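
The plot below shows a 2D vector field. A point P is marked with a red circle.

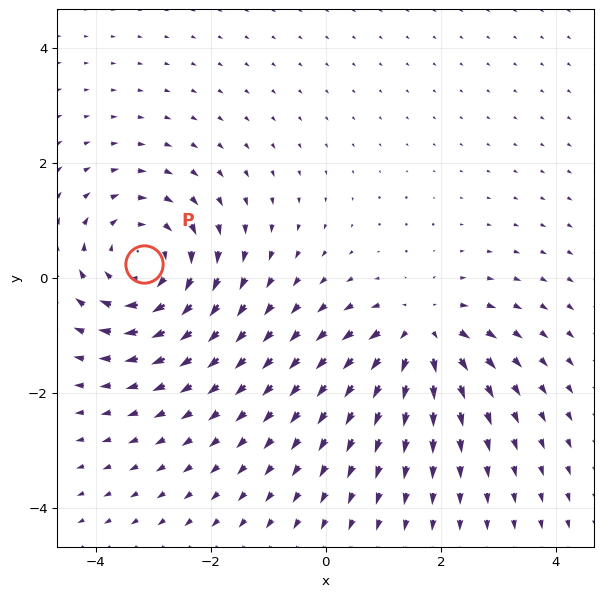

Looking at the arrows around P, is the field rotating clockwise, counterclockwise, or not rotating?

clockwise

Near P at (-3.2, 0.3) the arrows circulate clockwise. The curl (z-component) there is about -4; negative curl means clockwise rotation.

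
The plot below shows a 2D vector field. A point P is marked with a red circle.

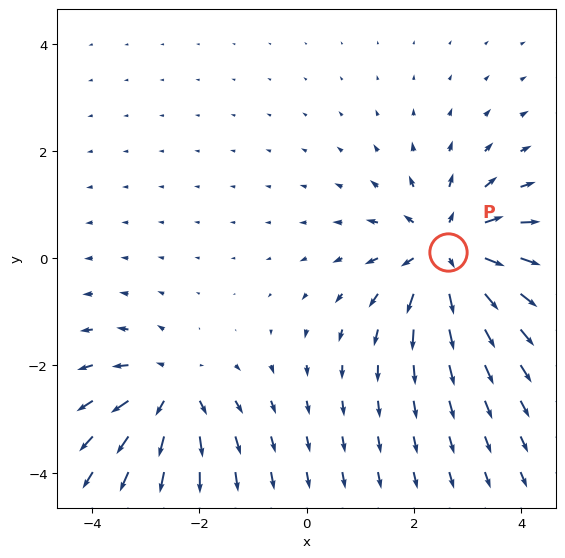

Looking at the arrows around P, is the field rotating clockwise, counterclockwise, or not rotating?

not rotating

Near P at (2.6, 0.1) the arrows show no circulation. The curl there is ≈0.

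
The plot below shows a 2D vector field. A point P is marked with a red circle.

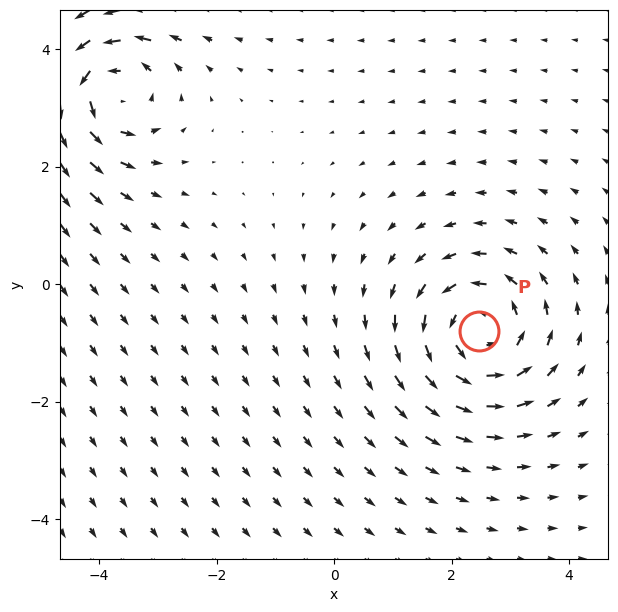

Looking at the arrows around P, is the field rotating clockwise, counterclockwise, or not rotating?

Near P at (2.5, -0.8) the arrows circulate counterclockwise. The curl (z-component) there is about +5; positive curl means counterclockwise rotation.

counterclockwise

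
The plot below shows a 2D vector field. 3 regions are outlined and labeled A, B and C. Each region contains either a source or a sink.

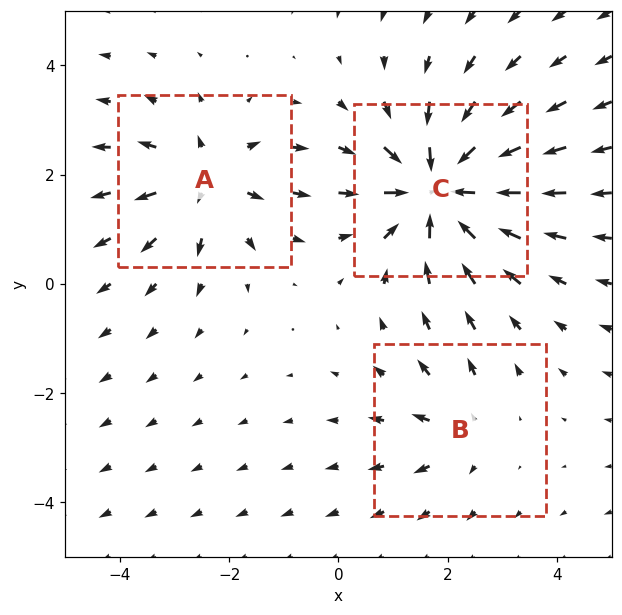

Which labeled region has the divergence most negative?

C

Divergence at each region's feature centre — A: about +4, B: about +2, C: about -6. Region C is most negative.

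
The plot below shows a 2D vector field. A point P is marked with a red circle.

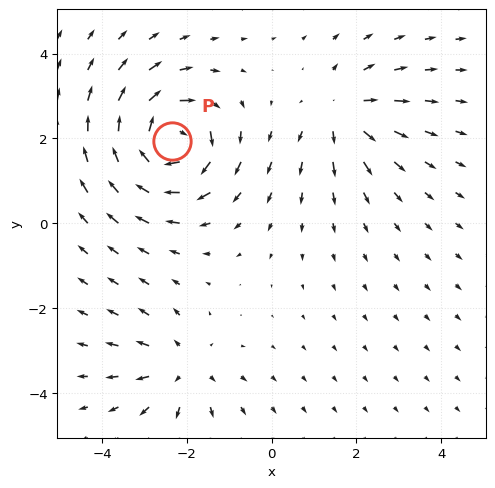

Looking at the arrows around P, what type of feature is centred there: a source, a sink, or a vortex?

At P (-2.4, 1.9) the arrows circulate clockwise. Divergence ≈0, curl about -6 — near-zero divergence with nonzero curl is a vortex.

vortex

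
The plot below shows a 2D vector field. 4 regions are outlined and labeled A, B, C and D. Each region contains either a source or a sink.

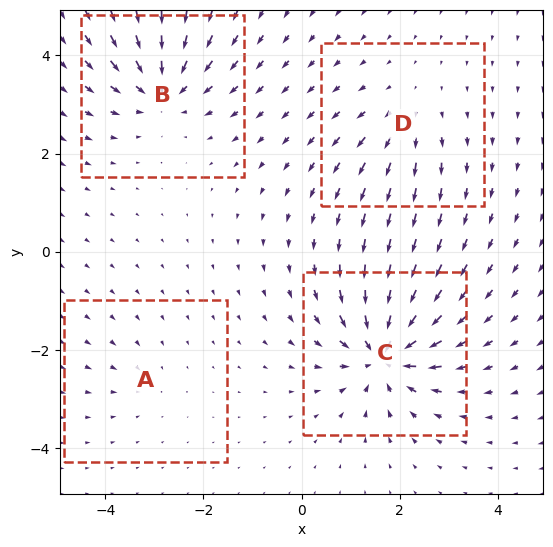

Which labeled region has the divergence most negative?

Divergence at each region's feature centre — A: about -2, B: about -7, C: about -9, D: about +4. Region C is most negative.

C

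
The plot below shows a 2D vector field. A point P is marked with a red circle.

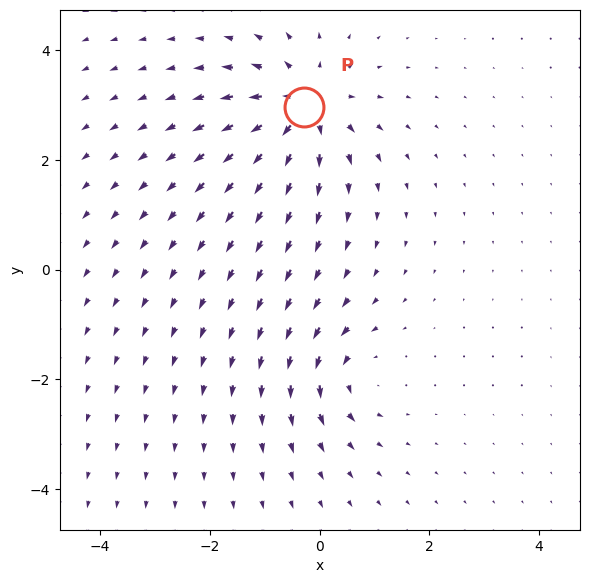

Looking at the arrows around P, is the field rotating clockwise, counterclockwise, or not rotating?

Near P at (-0.3, 3.0) the arrows show no circulation. The curl there is ≈0.

not rotating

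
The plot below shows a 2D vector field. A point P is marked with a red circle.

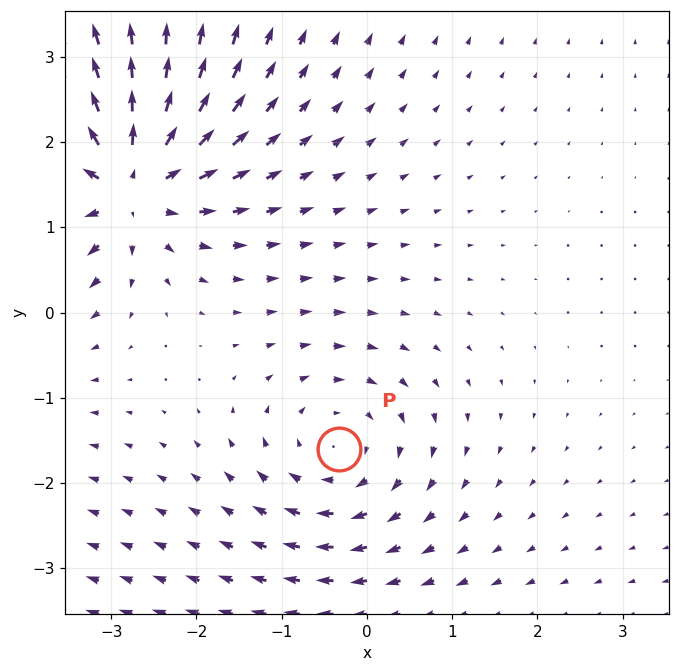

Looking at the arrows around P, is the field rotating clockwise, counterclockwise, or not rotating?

clockwise

Near P at (-0.3, -1.6) the arrows circulate clockwise. The curl (z-component) there is about -3; negative curl means clockwise rotation.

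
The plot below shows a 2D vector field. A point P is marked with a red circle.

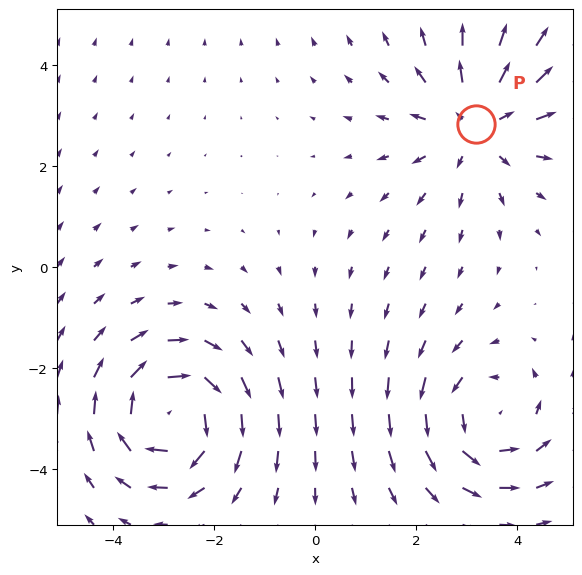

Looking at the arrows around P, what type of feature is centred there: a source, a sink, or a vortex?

source

At P (3.2, 2.8) the arrows spread outward. Divergence about +3, curl ≈0 — positive divergence with near-zero curl is a source.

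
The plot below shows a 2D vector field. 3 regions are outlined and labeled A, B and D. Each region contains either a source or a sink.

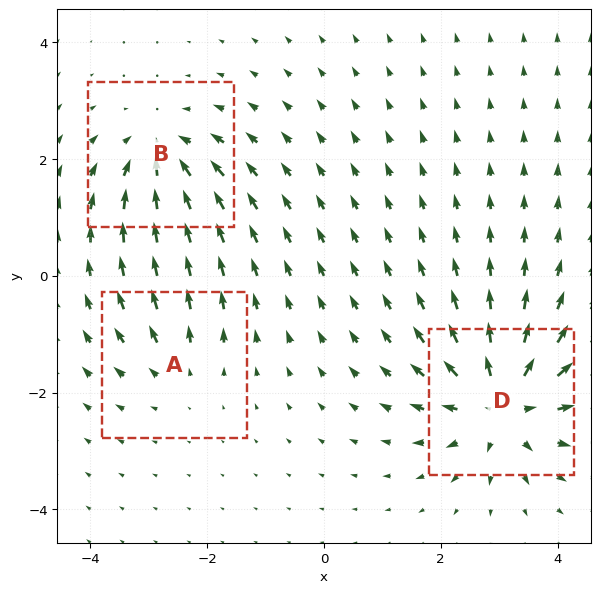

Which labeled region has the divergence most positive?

Divergence at each region's feature centre — A: about +2, B: about -4, D: about +6. Region D is most positive.

D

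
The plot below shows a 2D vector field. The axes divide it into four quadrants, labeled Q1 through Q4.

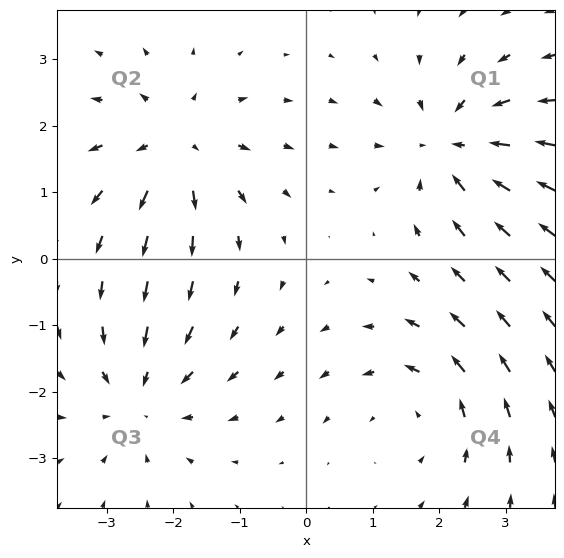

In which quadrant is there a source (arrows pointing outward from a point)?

Q2

The source sits at approximately (-2.0, 1.7), which lies in quadrant Q2. The divergence there is about +3, positive as expected for a source.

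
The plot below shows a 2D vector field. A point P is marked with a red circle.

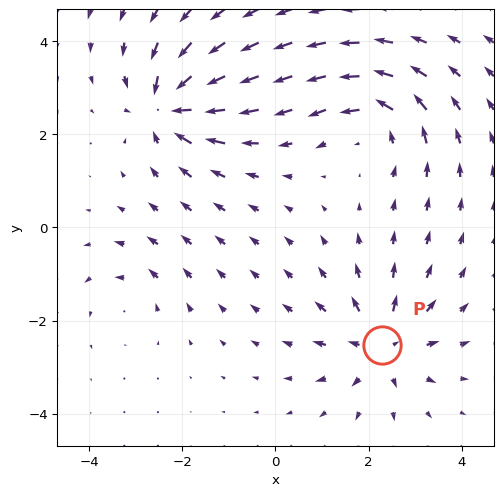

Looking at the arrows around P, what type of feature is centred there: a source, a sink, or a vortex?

At P (2.3, -2.5) the arrows spread outward. Divergence about +5, curl ≈0 — positive divergence with near-zero curl is a source.

source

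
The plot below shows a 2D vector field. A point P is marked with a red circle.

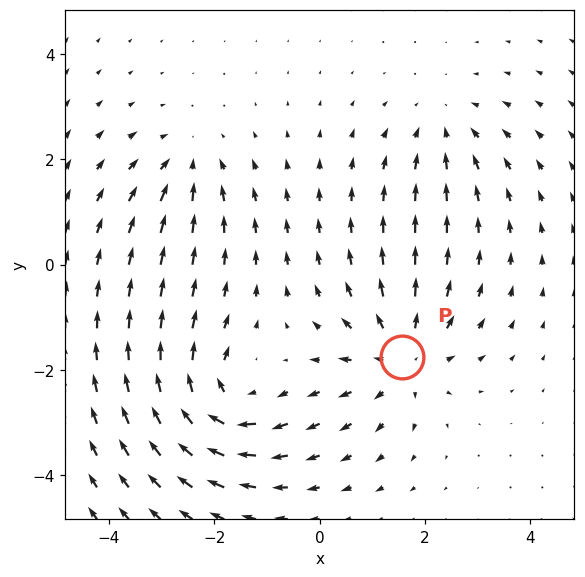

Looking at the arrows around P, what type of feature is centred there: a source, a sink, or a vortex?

At P (1.6, -1.7) the arrows spread outward. Divergence about +4, curl ≈0 — positive divergence with near-zero curl is a source.

source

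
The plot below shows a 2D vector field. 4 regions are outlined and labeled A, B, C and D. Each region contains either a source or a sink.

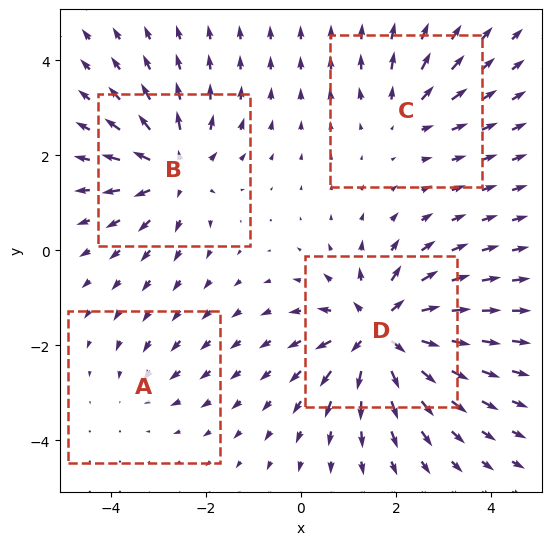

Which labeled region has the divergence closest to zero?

A

Divergence at each region's feature centre — A: about -2, B: about +6, C: about +3, D: about +8. Region A is closest to zero.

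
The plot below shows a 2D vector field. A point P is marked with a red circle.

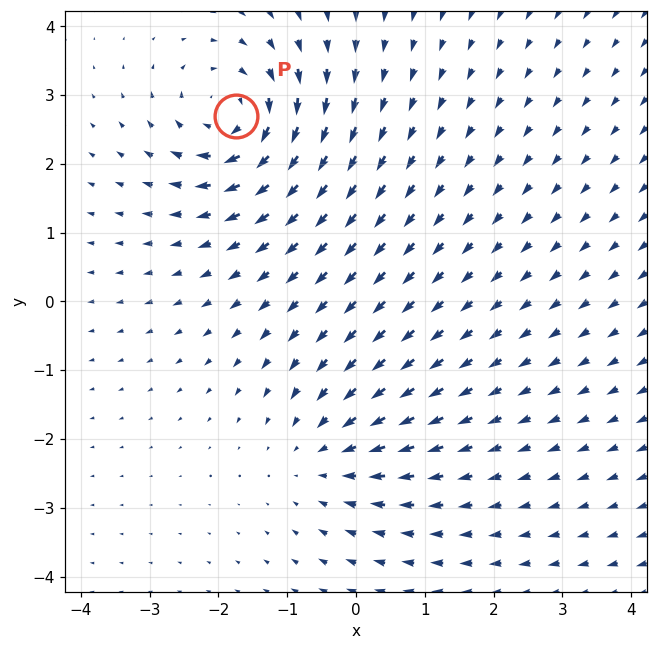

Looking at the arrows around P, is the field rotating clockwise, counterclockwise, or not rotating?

Near P at (-1.8, 2.7) the arrows circulate clockwise. The curl (z-component) there is about -5; negative curl means clockwise rotation.

clockwise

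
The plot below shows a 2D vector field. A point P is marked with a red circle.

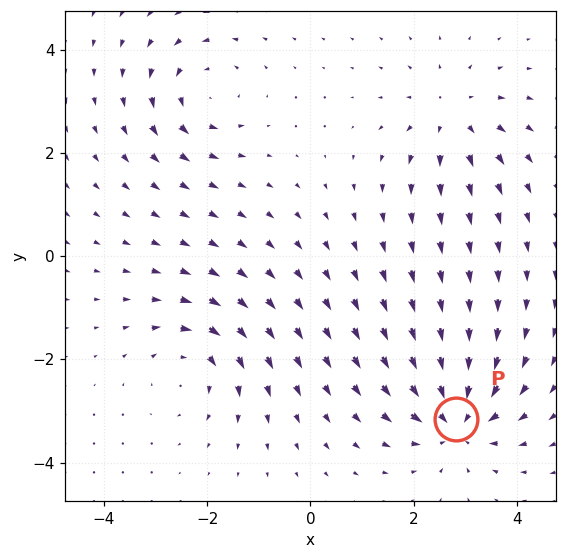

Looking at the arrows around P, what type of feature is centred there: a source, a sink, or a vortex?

sink

At P (2.8, -3.2) the arrows converge inward. Divergence about -6, curl ≈0 — negative divergence with near-zero curl is a sink.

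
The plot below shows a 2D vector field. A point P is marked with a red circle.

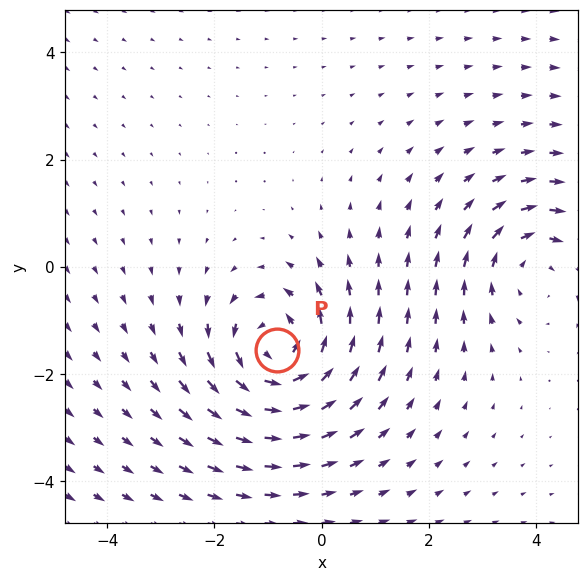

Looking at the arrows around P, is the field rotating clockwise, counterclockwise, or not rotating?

counterclockwise

Near P at (-0.8, -1.6) the arrows circulate counterclockwise. The curl (z-component) there is about +6; positive curl means counterclockwise rotation.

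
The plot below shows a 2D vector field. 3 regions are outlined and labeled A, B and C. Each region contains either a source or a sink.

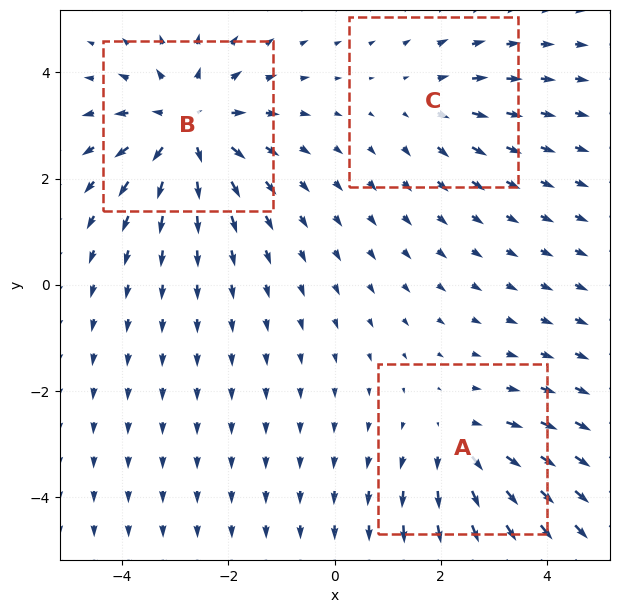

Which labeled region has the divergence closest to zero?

C

Divergence at each region's feature centre — A: about +3, B: about +5, C: about +2. Region C is closest to zero.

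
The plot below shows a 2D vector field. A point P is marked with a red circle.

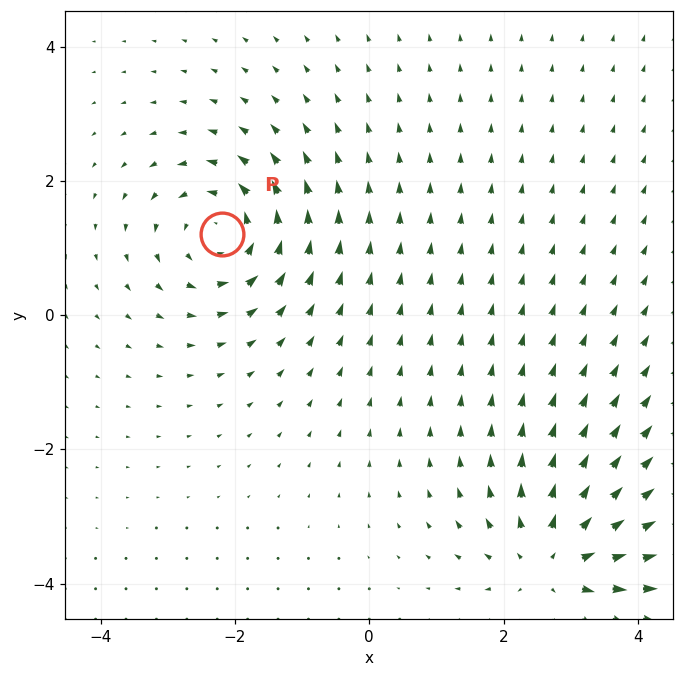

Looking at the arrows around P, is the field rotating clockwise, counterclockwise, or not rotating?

counterclockwise

Near P at (-2.2, 1.2) the arrows circulate counterclockwise. The curl (z-component) there is about +5; positive curl means counterclockwise rotation.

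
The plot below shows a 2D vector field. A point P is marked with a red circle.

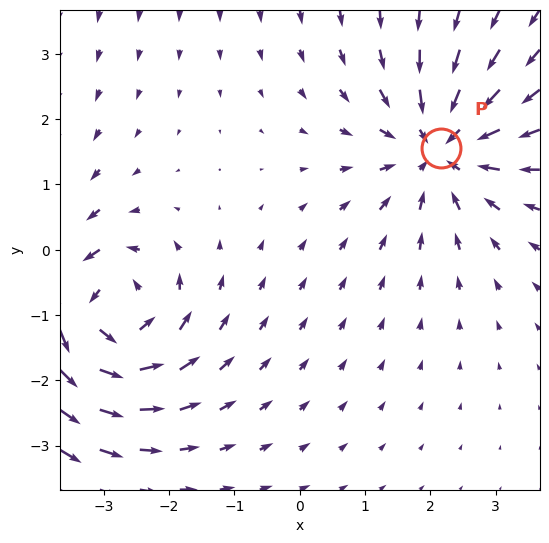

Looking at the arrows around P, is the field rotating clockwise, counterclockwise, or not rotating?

not rotating

Near P at (2.2, 1.6) the arrows show no circulation. The curl there is ≈0.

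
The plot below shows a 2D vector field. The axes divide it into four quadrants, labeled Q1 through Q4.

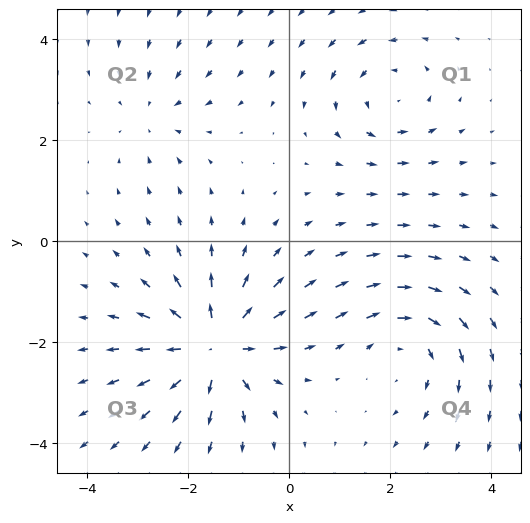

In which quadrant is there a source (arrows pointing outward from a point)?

The source sits at approximately (-1.5, -2.1), which lies in quadrant Q3. The divergence there is about +6, positive as expected for a source.

Q3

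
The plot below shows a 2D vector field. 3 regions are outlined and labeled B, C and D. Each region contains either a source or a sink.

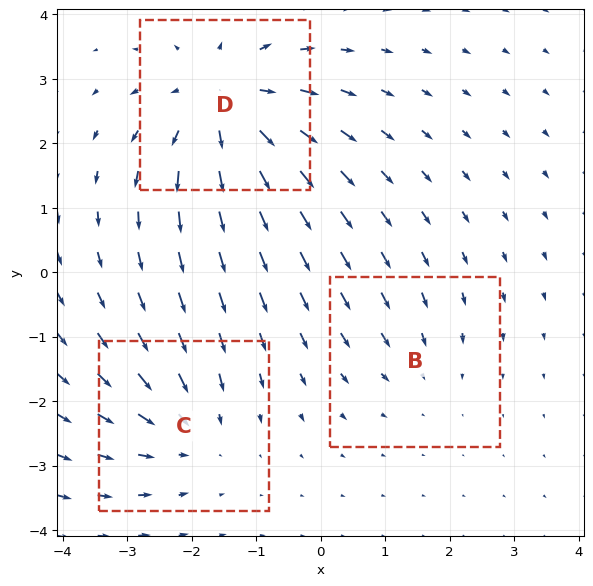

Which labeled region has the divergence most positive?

Divergence at each region's feature centre — B: about -2, C: about -3, D: about +4. Region D is most positive.

D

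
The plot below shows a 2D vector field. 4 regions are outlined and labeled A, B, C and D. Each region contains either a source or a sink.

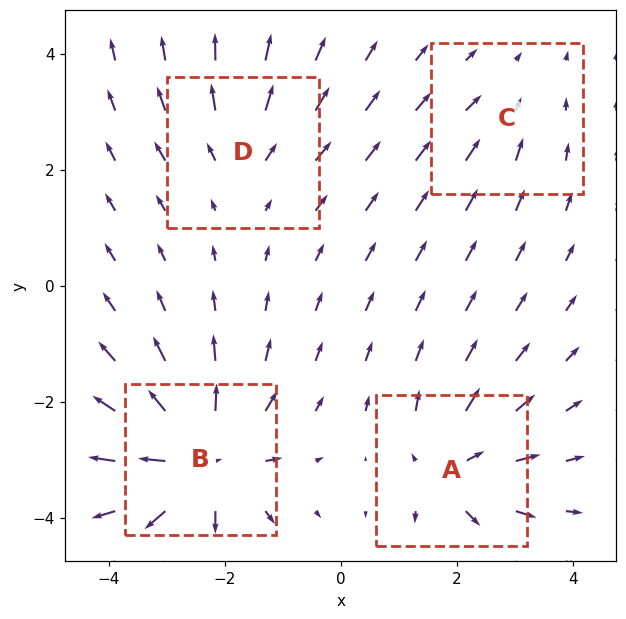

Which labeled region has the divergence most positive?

B

Divergence at each region's feature centre — A: about +6, B: about +8, C: about -2, D: about +4. Region B is most positive.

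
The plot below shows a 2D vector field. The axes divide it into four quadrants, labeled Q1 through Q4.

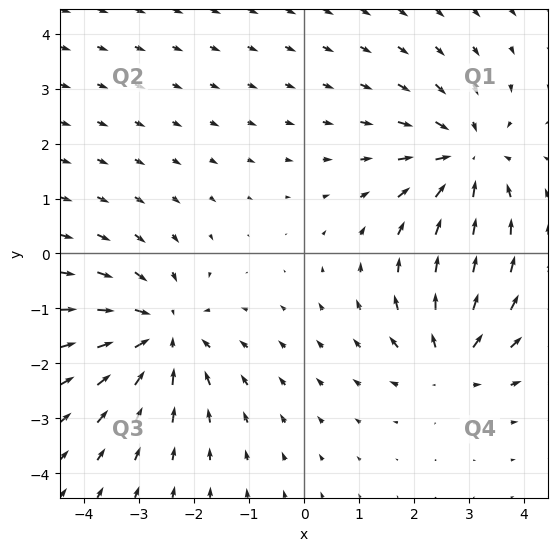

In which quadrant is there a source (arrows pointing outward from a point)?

The source sits at approximately (2.7, -2.0), which lies in quadrant Q4. The divergence there is about +4, positive as expected for a source.

Q4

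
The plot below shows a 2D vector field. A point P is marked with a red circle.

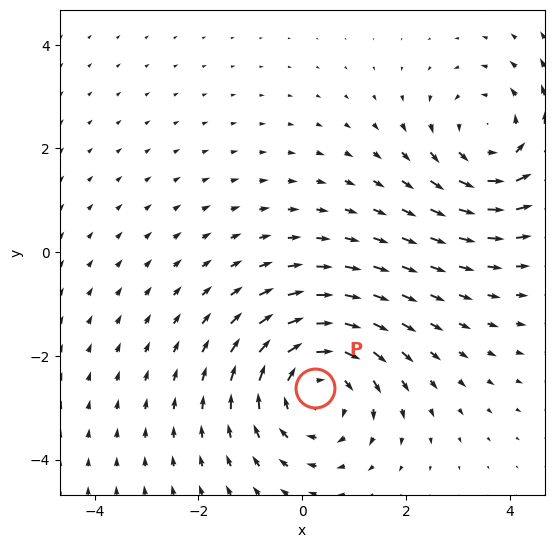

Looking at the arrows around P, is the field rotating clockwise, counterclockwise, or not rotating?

Near P at (0.2, -2.6) the arrows circulate clockwise. The curl (z-component) there is about -4; negative curl means clockwise rotation.

clockwise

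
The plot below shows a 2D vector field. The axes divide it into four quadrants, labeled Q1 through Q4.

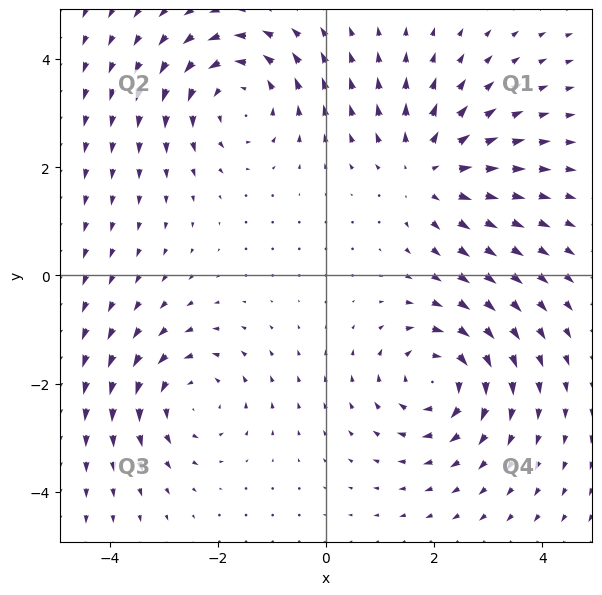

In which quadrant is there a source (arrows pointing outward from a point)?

The source sits at approximately (1.9, 1.9), which lies in quadrant Q1. The divergence there is about +3, positive as expected for a source.

Q1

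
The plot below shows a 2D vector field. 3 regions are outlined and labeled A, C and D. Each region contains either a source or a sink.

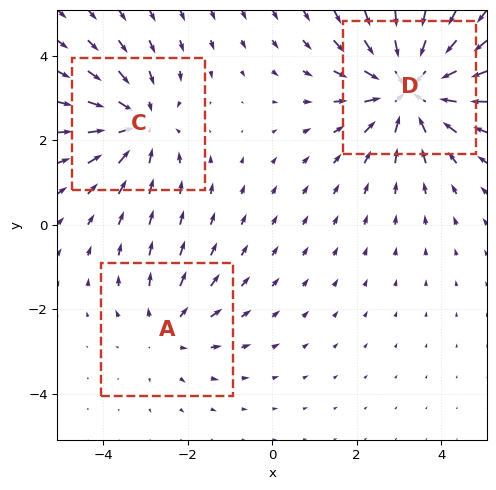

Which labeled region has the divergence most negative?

Divergence at each region's feature centre — A: about +2, C: about -3, D: about -4. Region D is most negative.

D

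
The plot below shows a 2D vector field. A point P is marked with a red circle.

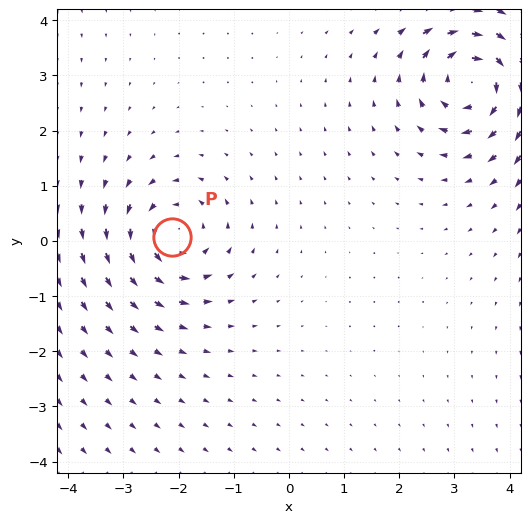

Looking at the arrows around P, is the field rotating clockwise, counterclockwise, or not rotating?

counterclockwise

Near P at (-2.1, 0.1) the arrows circulate counterclockwise. The curl (z-component) there is about +4; positive curl means counterclockwise rotation.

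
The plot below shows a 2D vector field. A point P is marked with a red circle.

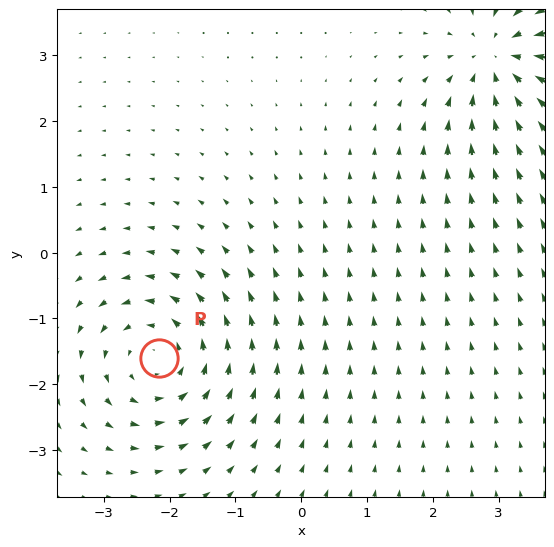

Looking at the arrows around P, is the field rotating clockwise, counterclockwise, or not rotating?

counterclockwise

Near P at (-2.2, -1.6) the arrows circulate counterclockwise. The curl (z-component) there is about +5; positive curl means counterclockwise rotation.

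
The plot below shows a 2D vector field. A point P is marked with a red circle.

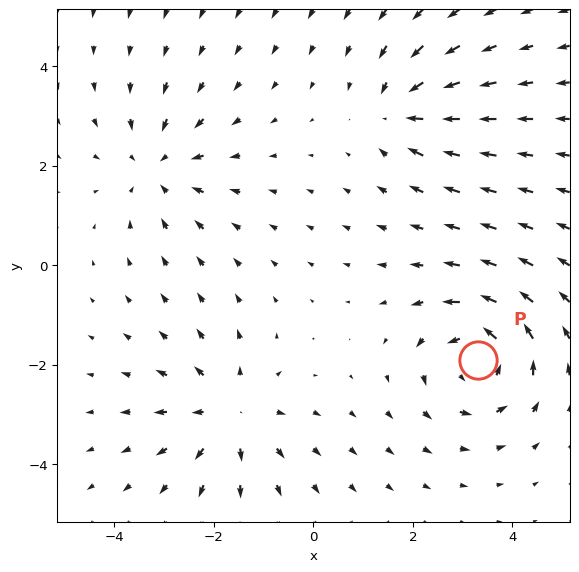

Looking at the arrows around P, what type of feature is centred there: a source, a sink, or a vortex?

vortex

At P (3.3, -1.9) the arrows circulate counterclockwise. Divergence ≈0, curl about +4 — near-zero divergence with nonzero curl is a vortex.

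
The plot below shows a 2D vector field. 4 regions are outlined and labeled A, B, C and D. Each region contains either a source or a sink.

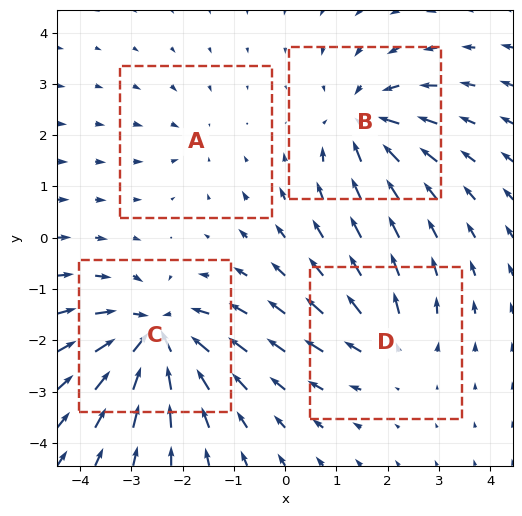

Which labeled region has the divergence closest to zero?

A

Divergence at each region's feature centre — A: about -2, B: about -5, C: about -7, D: about +4. Region A is closest to zero.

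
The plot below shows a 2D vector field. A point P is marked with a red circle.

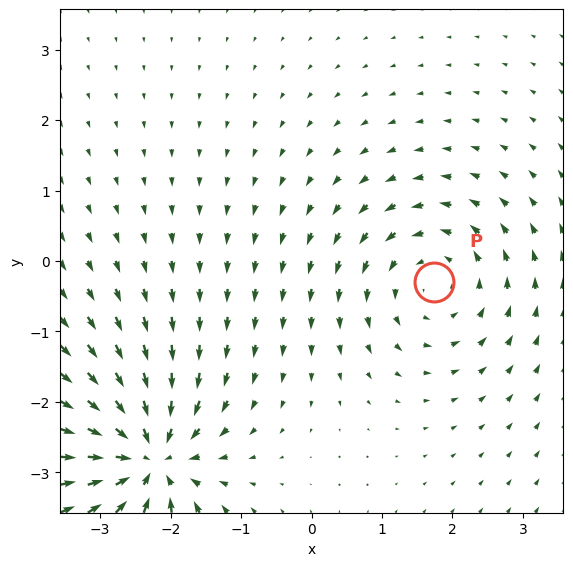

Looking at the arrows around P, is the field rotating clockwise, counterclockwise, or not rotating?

counterclockwise

Near P at (1.7, -0.3) the arrows circulate counterclockwise. The curl (z-component) there is about +2; positive curl means counterclockwise rotation.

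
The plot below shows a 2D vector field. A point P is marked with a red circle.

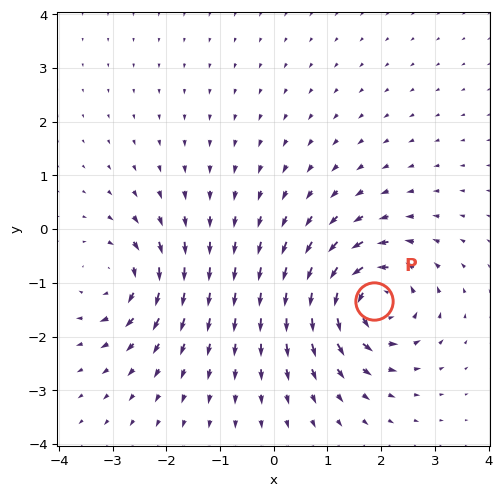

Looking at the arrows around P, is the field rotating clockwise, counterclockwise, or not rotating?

Near P at (1.9, -1.3) the arrows circulate counterclockwise. The curl (z-component) there is about +6; positive curl means counterclockwise rotation.

counterclockwise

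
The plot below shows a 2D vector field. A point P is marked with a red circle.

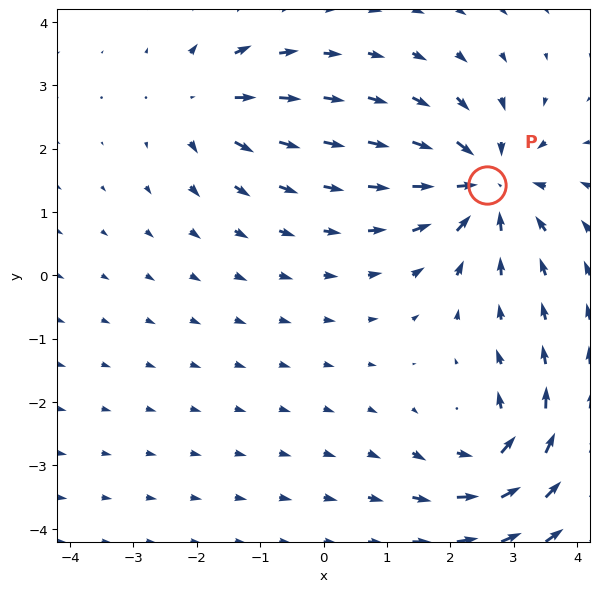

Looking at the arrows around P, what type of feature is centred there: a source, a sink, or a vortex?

sink

At P (2.6, 1.4) the arrows converge inward. Divergence about -5, curl ≈0 — negative divergence with near-zero curl is a sink.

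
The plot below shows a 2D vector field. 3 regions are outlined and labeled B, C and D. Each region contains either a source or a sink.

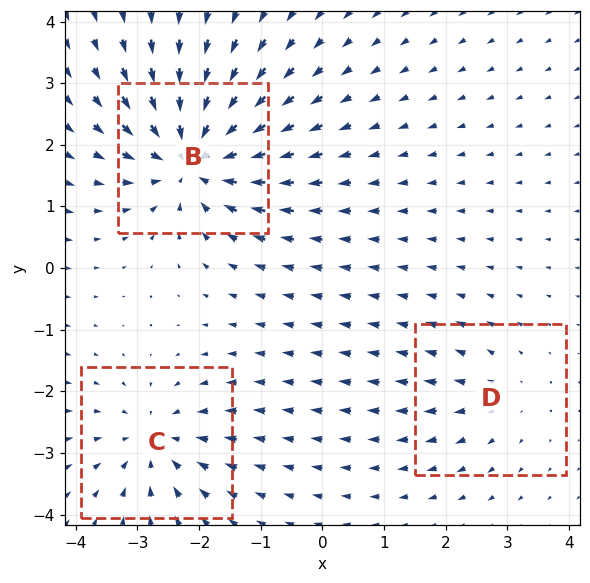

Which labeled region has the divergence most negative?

B

Divergence at each region's feature centre — B: about -6, C: about -4, D: about +2. Region B is most negative.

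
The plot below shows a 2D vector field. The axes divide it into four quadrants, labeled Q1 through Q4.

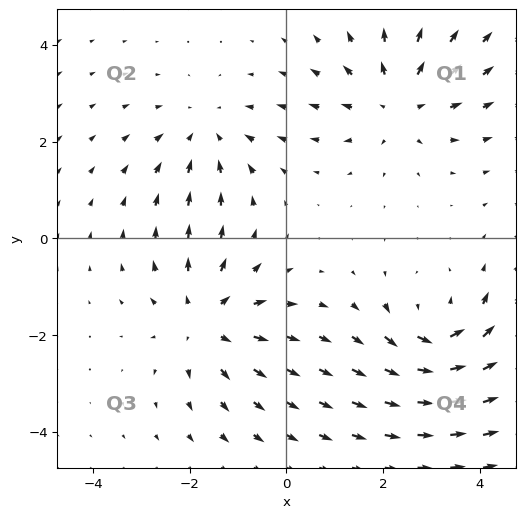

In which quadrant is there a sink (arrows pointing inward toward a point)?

The sink sits at approximately (-1.6, 2.2), which lies in quadrant Q2. The divergence there is about -3, negative as expected for a sink.

Q2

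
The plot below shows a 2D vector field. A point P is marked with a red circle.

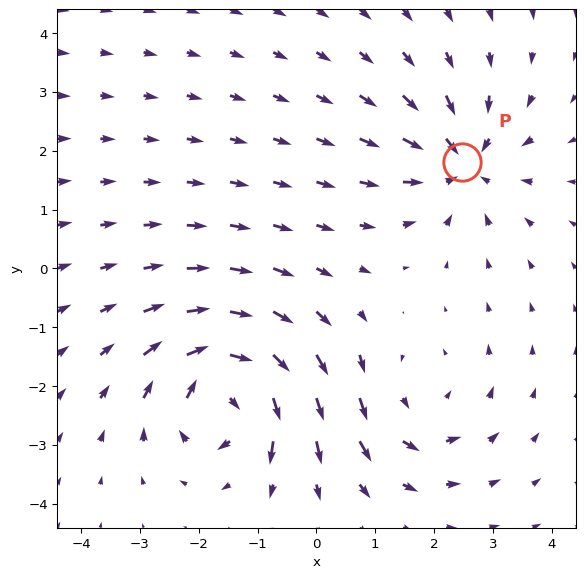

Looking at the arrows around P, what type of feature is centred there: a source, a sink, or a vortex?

sink

At P (2.5, 1.8) the arrows converge inward. Divergence about -4, curl ≈0 — negative divergence with near-zero curl is a sink.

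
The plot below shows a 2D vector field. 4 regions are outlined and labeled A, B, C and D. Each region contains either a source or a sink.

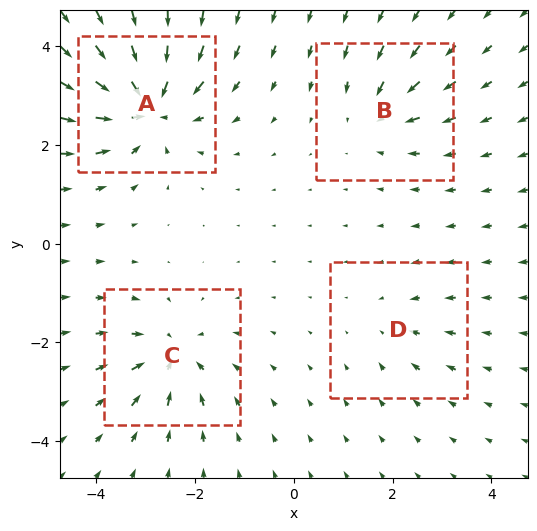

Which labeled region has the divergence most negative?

Divergence at each region's feature centre — A: about -9, B: about -4, C: about -6, D: about -3. Region A is most negative.

A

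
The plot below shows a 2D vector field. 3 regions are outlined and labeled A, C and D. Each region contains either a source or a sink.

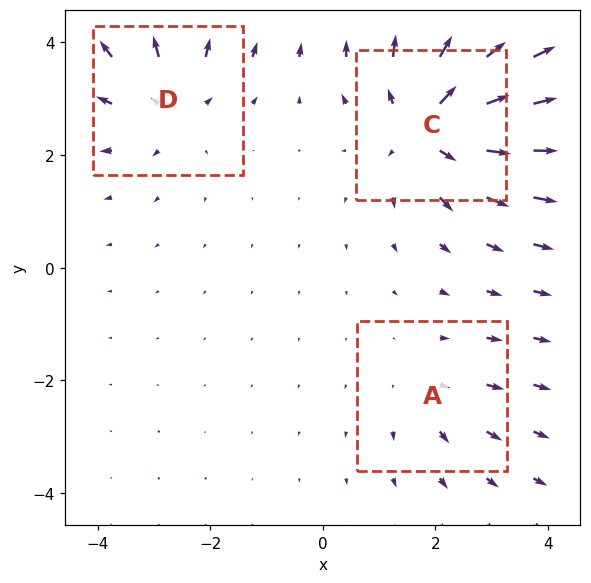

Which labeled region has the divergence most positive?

C

Divergence at each region's feature centre — A: about +2, C: about +5, D: about +3. Region C is most positive.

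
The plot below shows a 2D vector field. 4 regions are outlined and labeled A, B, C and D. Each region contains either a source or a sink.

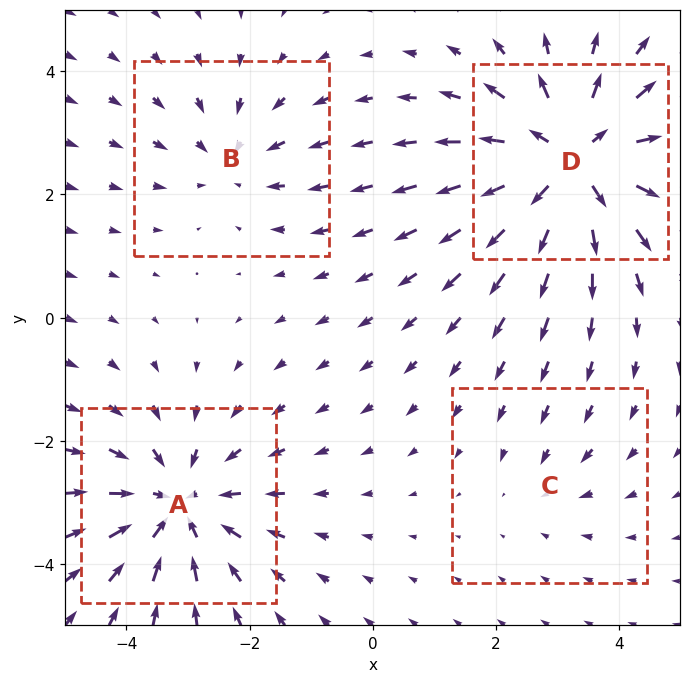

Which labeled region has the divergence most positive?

D

Divergence at each region's feature centre — A: about -5, B: about -3, C: about -2, D: about +6. Region D is most positive.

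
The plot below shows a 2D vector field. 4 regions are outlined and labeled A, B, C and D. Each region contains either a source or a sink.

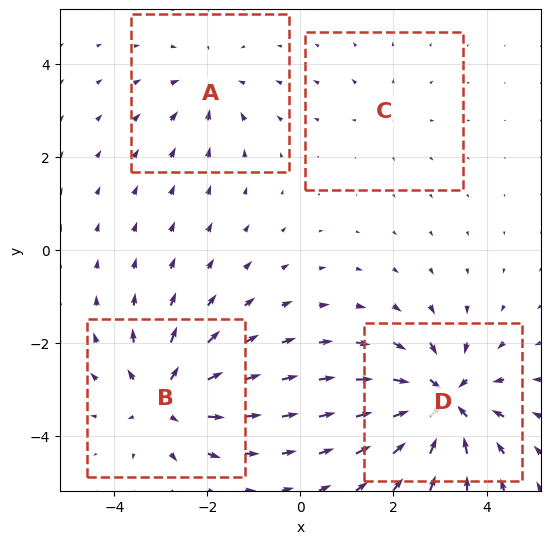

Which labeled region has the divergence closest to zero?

C

Divergence at each region's feature centre — A: about -3, B: about +5, C: about +2, D: about -7. Region C is closest to zero.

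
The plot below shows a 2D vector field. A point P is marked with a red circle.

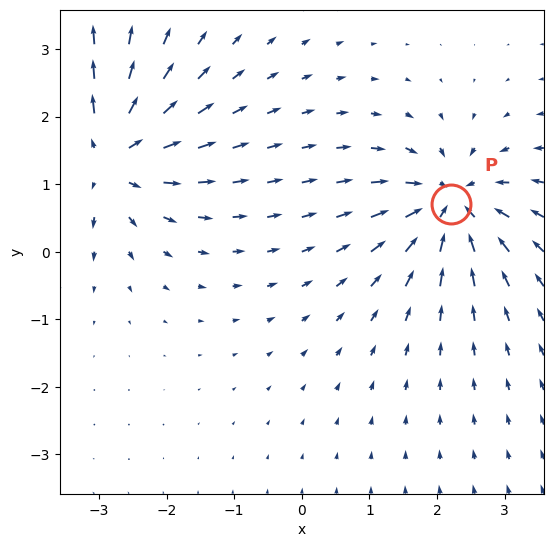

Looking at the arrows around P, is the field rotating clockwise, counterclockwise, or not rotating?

not rotating

Near P at (2.2, 0.7) the arrows show no circulation. The curl there is ≈0.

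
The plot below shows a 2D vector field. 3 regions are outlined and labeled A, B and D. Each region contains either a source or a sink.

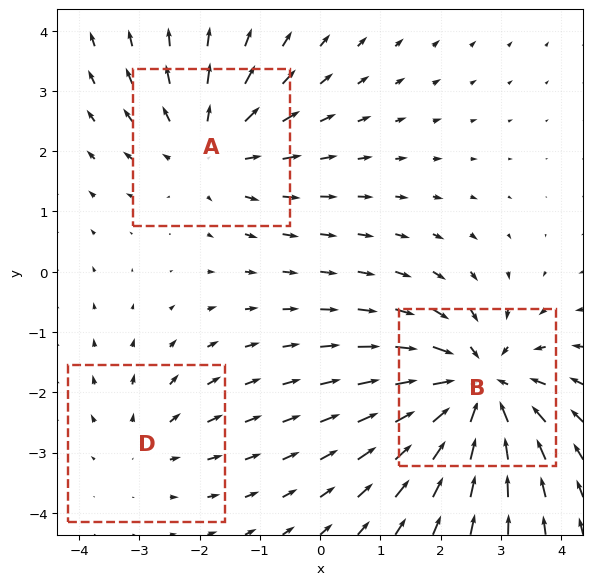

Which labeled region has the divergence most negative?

B

Divergence at each region's feature centre — A: about +3, B: about -4, D: about +2. Region B is most negative.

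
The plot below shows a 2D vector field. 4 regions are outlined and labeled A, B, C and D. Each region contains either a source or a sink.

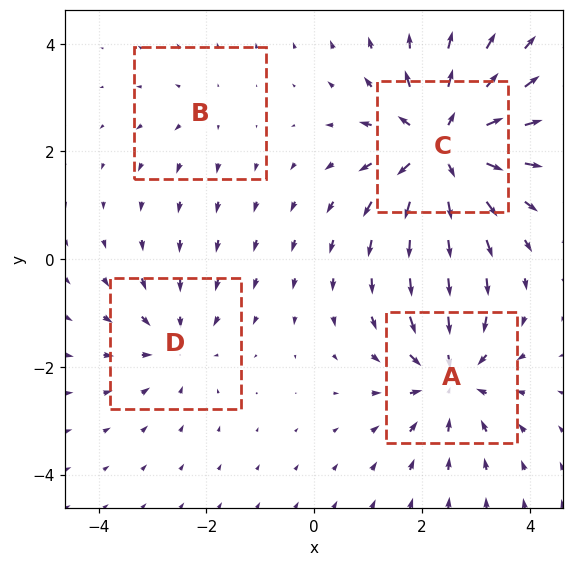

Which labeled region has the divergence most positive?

C

Divergence at each region's feature centre — A: about -5, B: about +2, C: about +8, D: about -4. Region C is most positive.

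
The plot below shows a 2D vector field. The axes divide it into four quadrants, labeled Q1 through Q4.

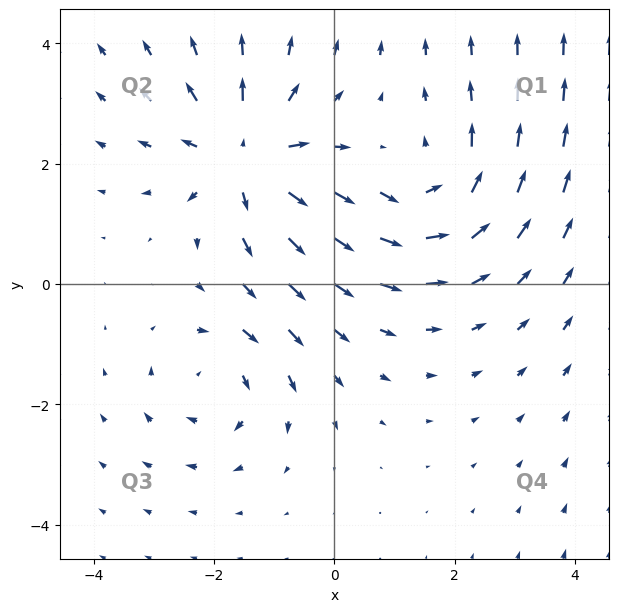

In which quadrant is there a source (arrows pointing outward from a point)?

The source sits at approximately (-1.5, 2.1), which lies in quadrant Q2. The divergence there is about +5, positive as expected for a source.

Q2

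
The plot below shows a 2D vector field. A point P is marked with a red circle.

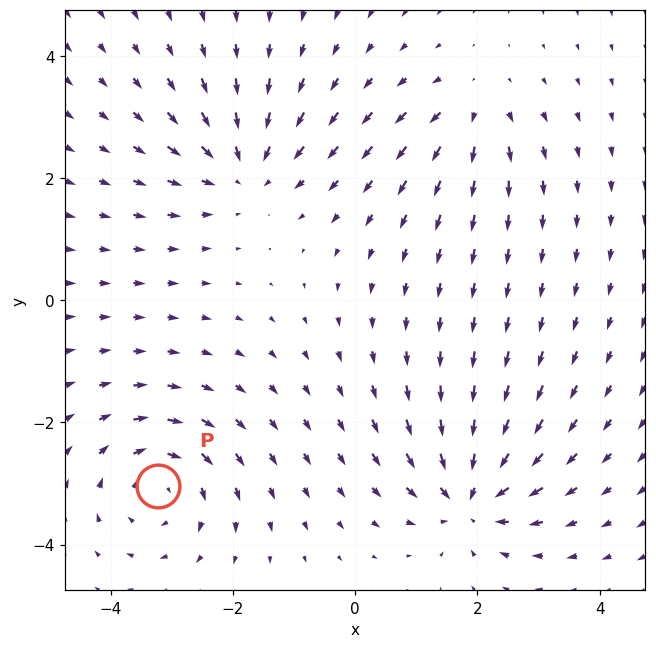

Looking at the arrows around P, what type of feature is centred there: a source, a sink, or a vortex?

vortex

At P (-3.2, -3.0) the arrows circulate clockwise. Divergence ≈0, curl about -5 — near-zero divergence with nonzero curl is a vortex.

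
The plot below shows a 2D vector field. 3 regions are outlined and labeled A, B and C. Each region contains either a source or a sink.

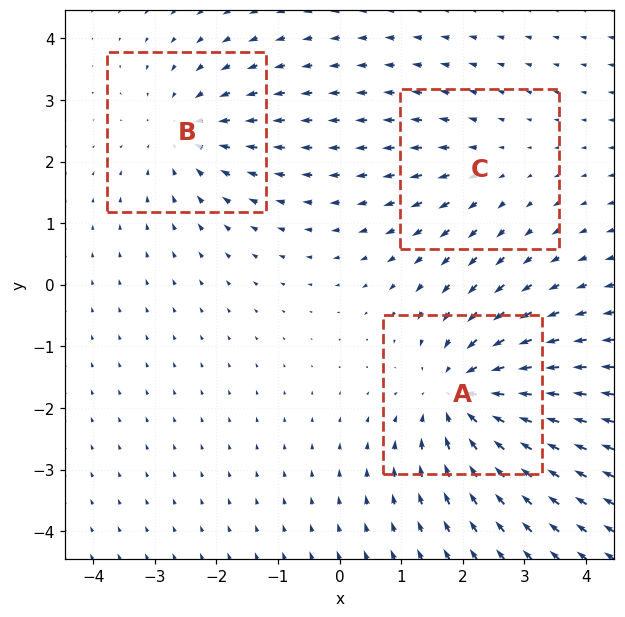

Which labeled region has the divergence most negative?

Divergence at each region's feature centre — A: about -4, B: about -3, C: about +2. Region A is most negative.

A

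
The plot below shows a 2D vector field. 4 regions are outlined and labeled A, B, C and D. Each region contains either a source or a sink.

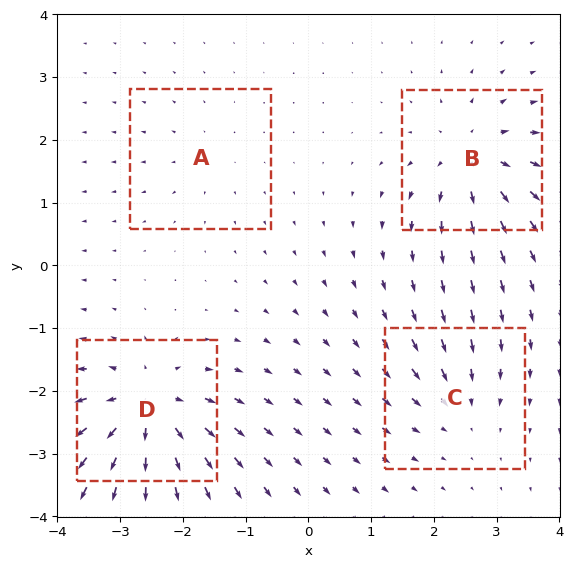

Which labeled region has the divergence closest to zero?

Divergence at each region's feature centre — A: about +2, B: about +6, C: about -4, D: about +8. Region A is closest to zero.

A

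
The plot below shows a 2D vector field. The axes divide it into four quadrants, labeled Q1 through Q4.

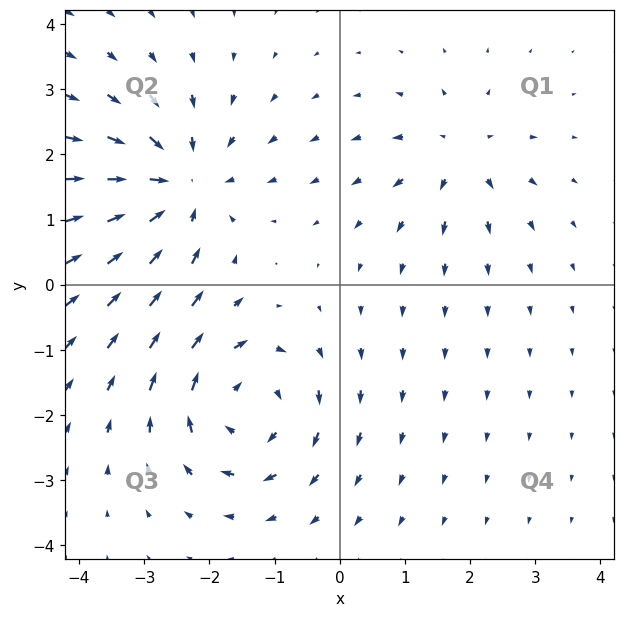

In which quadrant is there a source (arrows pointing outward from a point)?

The source sits at approximately (1.8, 2.0), which lies in quadrant Q1. The divergence there is about +4, positive as expected for a source.

Q1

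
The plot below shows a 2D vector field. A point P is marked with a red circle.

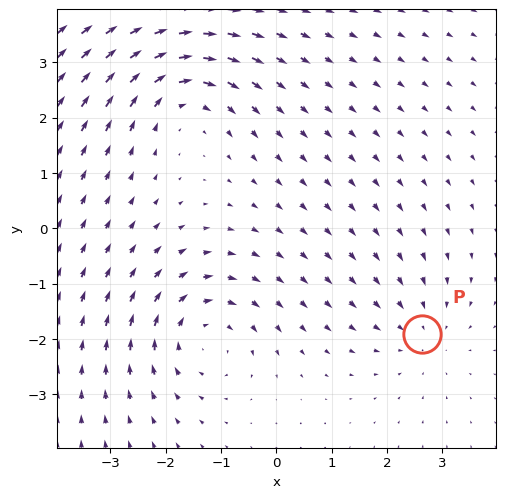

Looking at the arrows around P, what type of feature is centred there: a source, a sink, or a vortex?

sink

At P (2.6, -1.9) the arrows converge inward. Divergence about -3, curl ≈0 — negative divergence with near-zero curl is a sink.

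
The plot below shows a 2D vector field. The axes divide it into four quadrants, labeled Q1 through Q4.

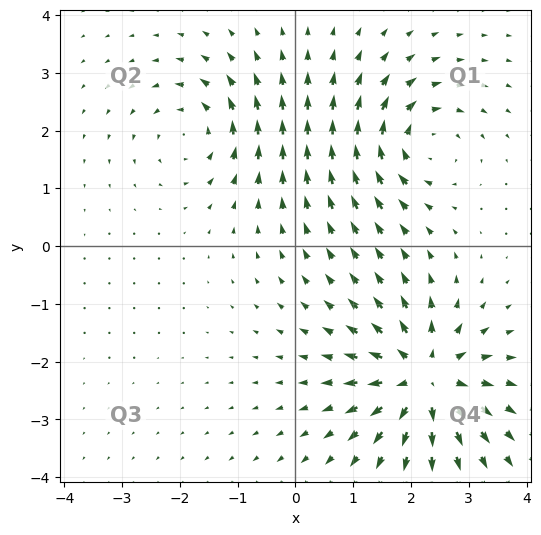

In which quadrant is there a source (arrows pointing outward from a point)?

Q4

The source sits at approximately (2.2, -2.3), which lies in quadrant Q4. The divergence there is about +6, positive as expected for a source.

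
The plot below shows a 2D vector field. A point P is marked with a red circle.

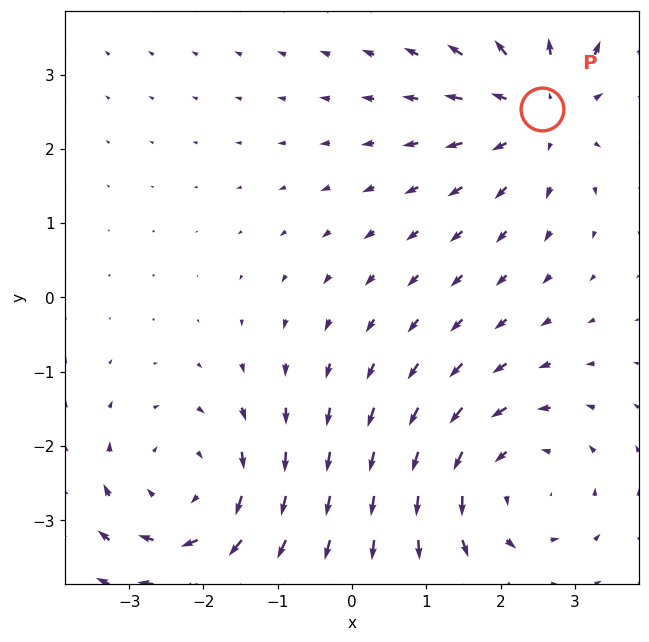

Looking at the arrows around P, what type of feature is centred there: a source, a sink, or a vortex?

At P (2.6, 2.5) the arrows spread outward. Divergence about +4, curl ≈0 — positive divergence with near-zero curl is a source.

source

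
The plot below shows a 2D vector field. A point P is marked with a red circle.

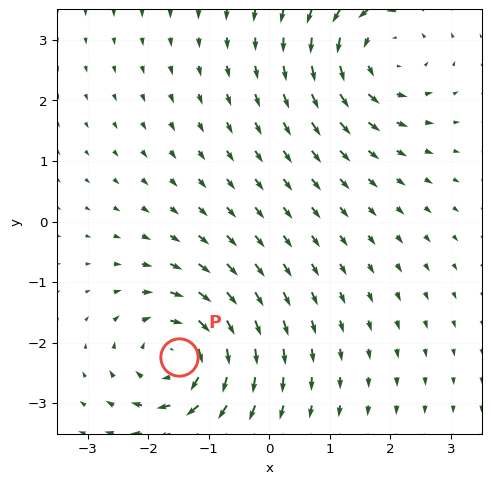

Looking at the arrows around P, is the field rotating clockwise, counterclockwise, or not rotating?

Near P at (-1.5, -2.2) the arrows circulate clockwise. The curl (z-component) there is about -5; negative curl means clockwise rotation.

clockwise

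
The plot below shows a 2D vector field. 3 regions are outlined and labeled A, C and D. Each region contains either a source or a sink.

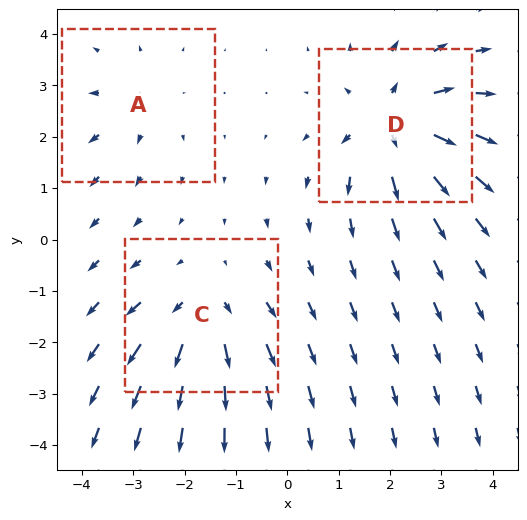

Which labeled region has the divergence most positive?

Divergence at each region's feature centre — A: about +2, C: about +4, D: about +5. Region D is most positive.

D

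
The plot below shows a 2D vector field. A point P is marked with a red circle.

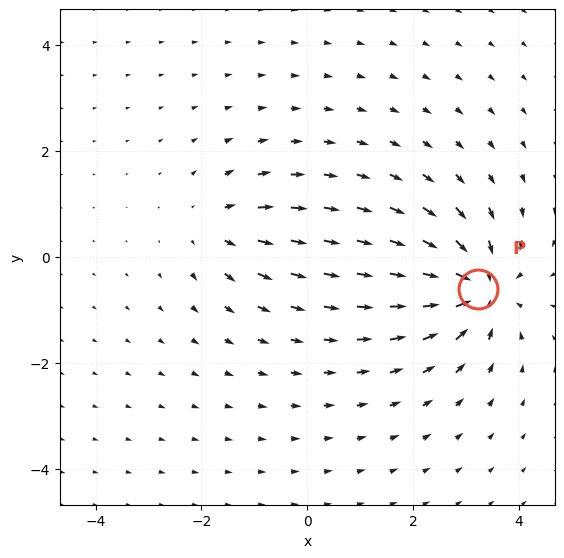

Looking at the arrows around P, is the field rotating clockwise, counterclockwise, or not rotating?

not rotating

Near P at (3.2, -0.6) the arrows show no circulation. The curl there is ≈0.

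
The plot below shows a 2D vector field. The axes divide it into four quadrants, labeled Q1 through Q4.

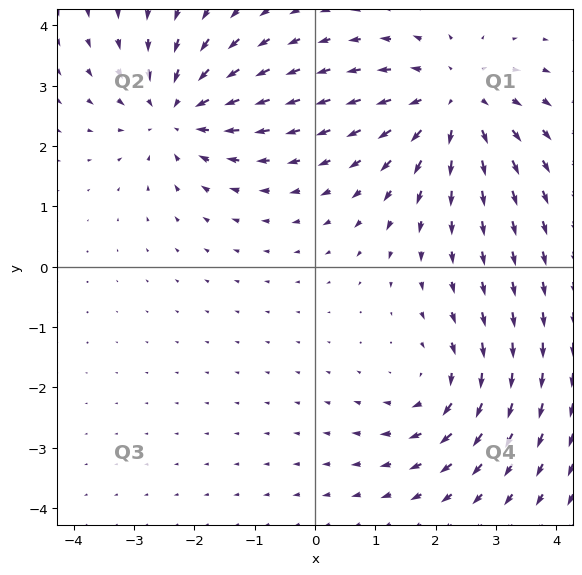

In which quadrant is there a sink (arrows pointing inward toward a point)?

The sink sits at approximately (-2.3, 2.6), which lies in quadrant Q2. The divergence there is about -4, negative as expected for a sink.

Q2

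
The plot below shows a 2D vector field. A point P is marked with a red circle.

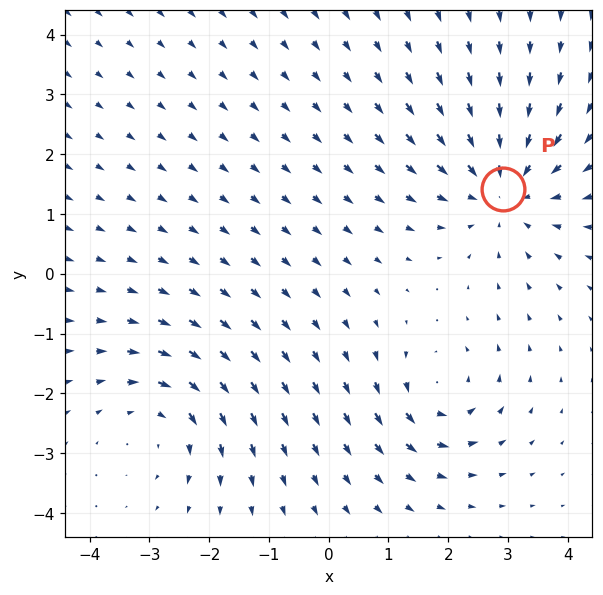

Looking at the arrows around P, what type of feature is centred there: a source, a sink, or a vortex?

At P (2.9, 1.4) the arrows converge inward. Divergence about -4, curl ≈0 — negative divergence with near-zero curl is a sink.

sink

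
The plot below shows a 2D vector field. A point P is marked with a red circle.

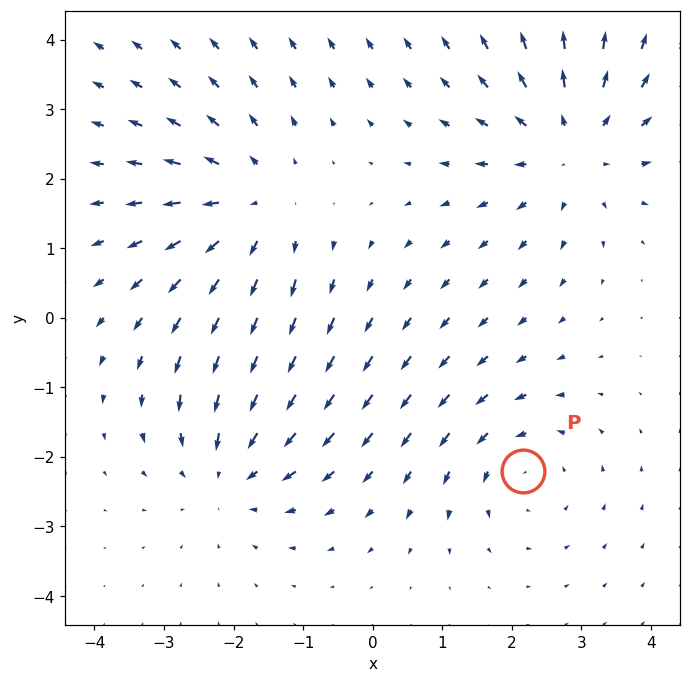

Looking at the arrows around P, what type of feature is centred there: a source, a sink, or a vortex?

At P (2.2, -2.2) the arrows circulate counterclockwise. Divergence ≈0, curl about +3 — near-zero divergence with nonzero curl is a vortex.

vortex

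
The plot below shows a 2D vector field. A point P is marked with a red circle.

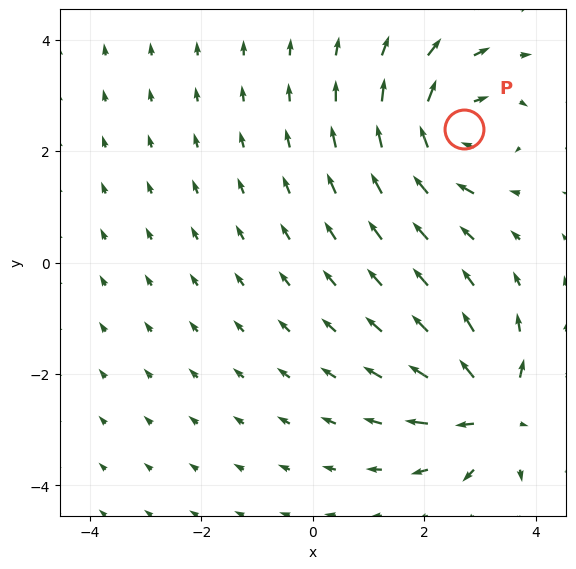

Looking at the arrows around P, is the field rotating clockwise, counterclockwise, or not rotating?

clockwise

Near P at (2.7, 2.4) the arrows circulate clockwise. The curl (z-component) there is about -4; negative curl means clockwise rotation.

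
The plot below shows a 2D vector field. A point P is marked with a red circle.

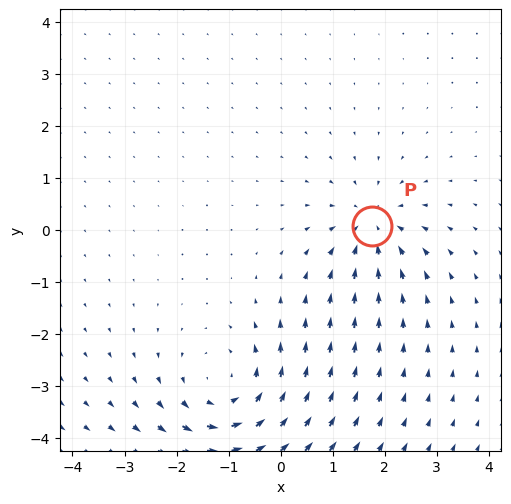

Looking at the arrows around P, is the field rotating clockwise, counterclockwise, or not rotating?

not rotating

Near P at (1.8, 0.1) the arrows show no circulation. The curl there is ≈0.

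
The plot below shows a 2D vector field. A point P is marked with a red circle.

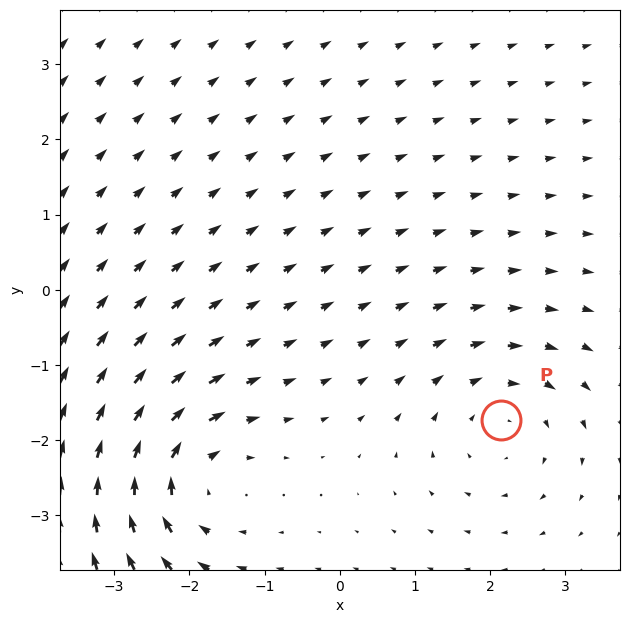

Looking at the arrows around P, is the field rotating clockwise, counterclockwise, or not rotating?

Near P at (2.1, -1.7) the arrows circulate clockwise. The curl (z-component) there is about -4; negative curl means clockwise rotation.

clockwise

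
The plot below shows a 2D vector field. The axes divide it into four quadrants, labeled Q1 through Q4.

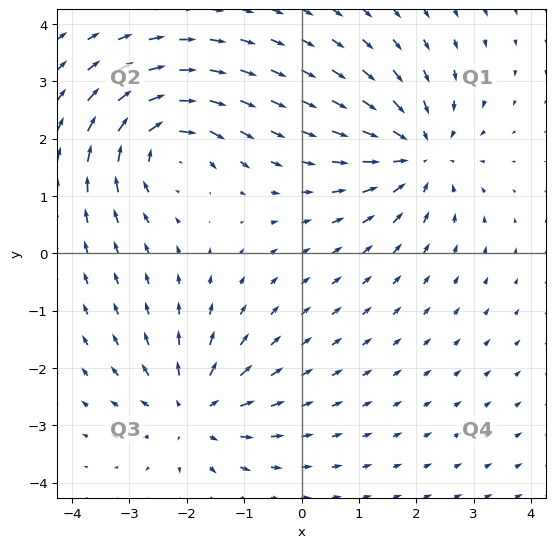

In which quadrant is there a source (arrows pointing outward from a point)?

The source sits at approximately (-1.9, -2.7), which lies in quadrant Q3. The divergence there is about +4, positive as expected for a source.

Q3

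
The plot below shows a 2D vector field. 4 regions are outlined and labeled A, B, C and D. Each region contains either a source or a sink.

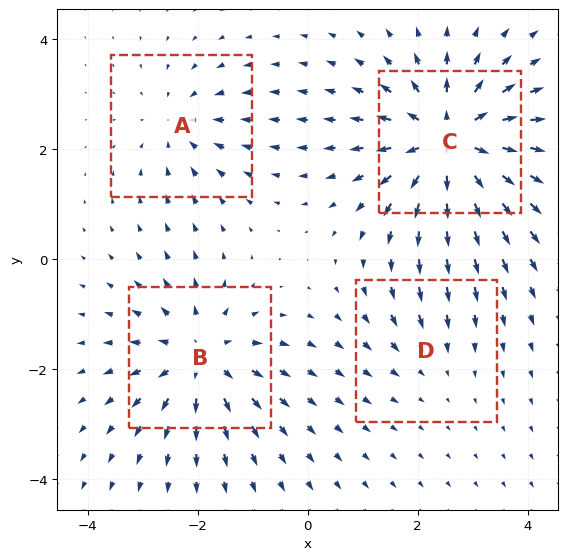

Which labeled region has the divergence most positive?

Divergence at each region's feature centre — A: about -4, B: about +6, C: about +8, D: about -2. Region C is most positive.

C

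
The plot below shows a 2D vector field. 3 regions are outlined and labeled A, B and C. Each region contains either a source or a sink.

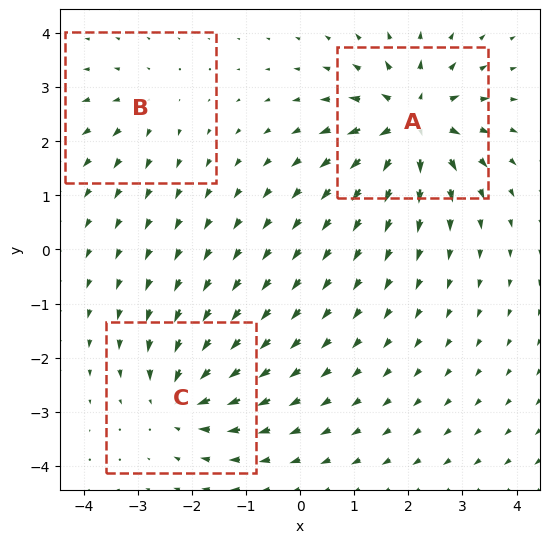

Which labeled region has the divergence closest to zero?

Divergence at each region's feature centre — A: about +6, B: about +2, C: about -4. Region B is closest to zero.

B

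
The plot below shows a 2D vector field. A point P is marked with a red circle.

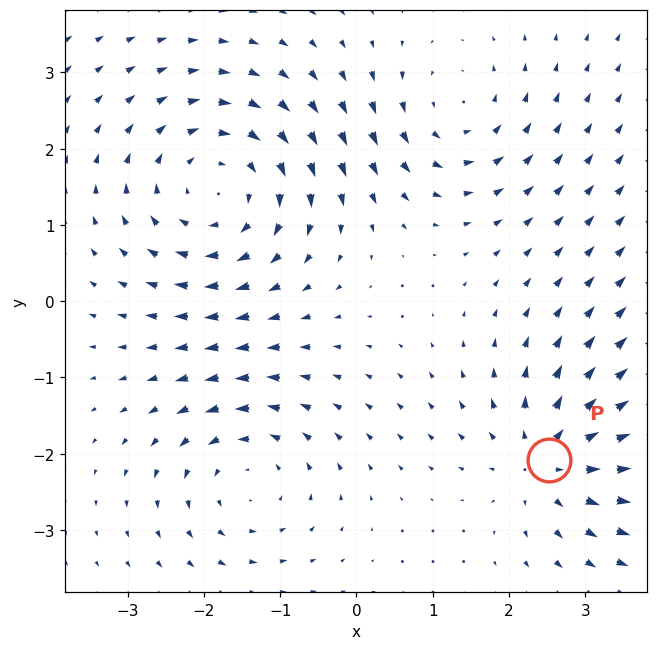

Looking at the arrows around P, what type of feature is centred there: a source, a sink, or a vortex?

source

At P (2.5, -2.1) the arrows spread outward. Divergence about +5, curl ≈0 — positive divergence with near-zero curl is a source.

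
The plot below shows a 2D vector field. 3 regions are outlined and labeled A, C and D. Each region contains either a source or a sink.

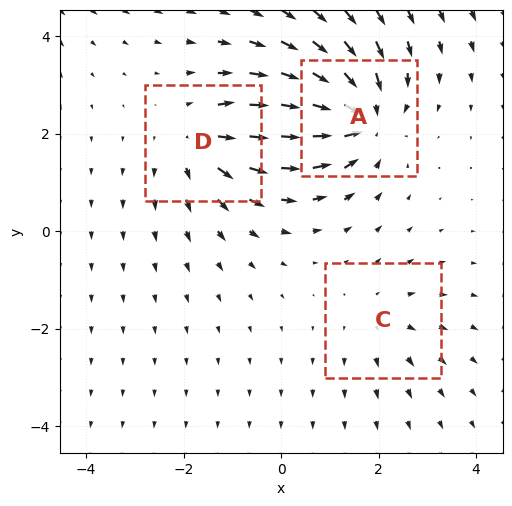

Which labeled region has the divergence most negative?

A

Divergence at each region's feature centre — A: about -5, C: about +2, D: about +3. Region A is most negative.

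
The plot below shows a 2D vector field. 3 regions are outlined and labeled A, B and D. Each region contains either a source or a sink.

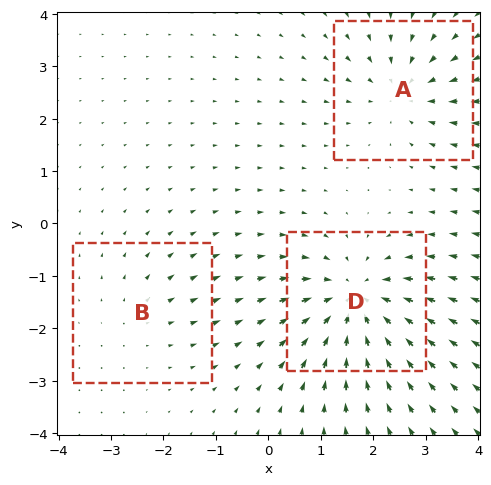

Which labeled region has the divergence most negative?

D

Divergence at each region's feature centre — A: about -4, B: about +2, D: about -5. Region D is most negative.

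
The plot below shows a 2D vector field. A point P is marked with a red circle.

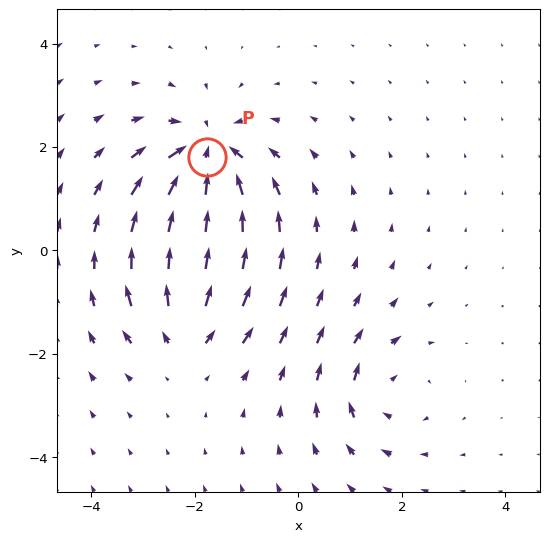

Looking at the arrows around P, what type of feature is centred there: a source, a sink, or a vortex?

sink

At P (-1.8, 1.8) the arrows converge inward. Divergence about -6, curl ≈0 — negative divergence with near-zero curl is a sink.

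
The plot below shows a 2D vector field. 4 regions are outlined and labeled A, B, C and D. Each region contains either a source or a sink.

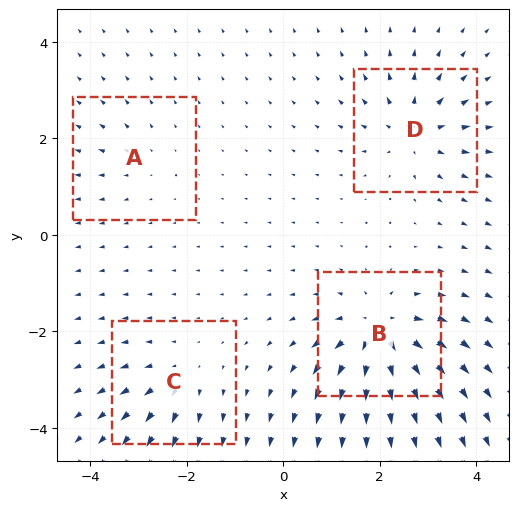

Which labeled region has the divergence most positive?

Divergence at each region's feature centre — A: about +2, B: about +8, C: about +4, D: about +6. Region B is most positive.

B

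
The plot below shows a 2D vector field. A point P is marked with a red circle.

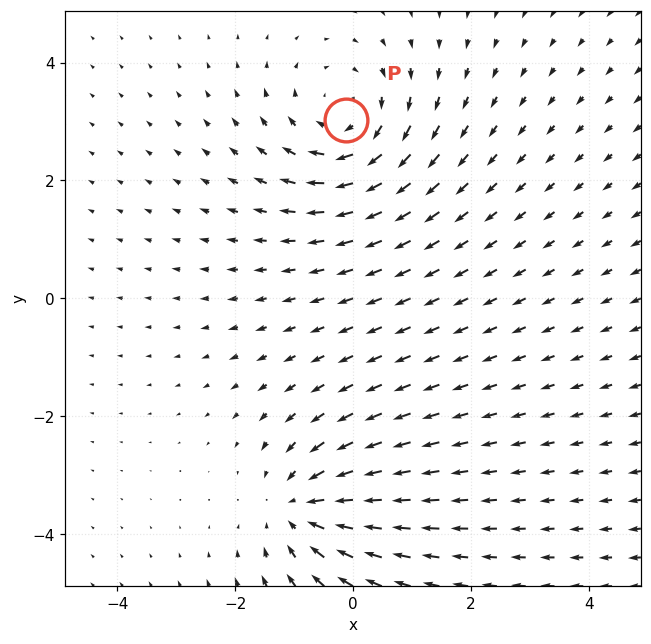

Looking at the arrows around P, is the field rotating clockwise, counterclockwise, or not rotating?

clockwise

Near P at (-0.1, 3.0) the arrows circulate clockwise. The curl (z-component) there is about -4; negative curl means clockwise rotation.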